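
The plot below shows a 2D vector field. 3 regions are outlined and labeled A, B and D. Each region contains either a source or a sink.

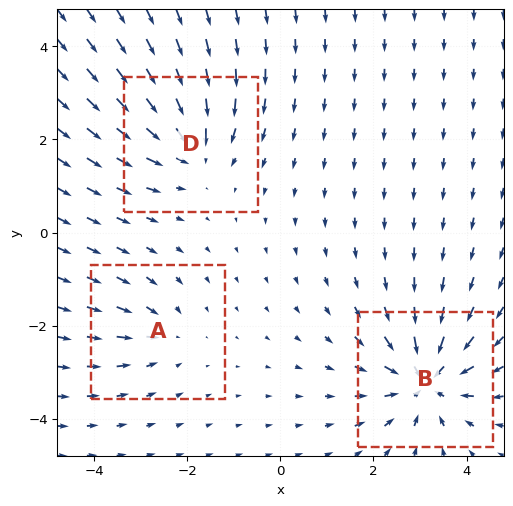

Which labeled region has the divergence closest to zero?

Divergence at each region's feature centre — A: about -2, B: about -5, D: about -4. Region A is closest to zero.

A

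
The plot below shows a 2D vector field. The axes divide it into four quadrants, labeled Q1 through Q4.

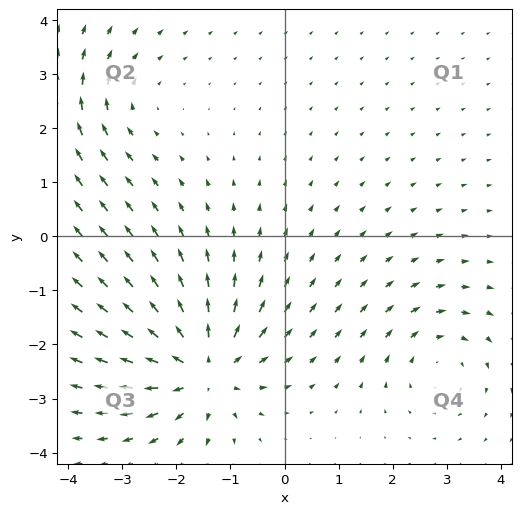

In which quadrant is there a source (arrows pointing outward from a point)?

Q3

The source sits at approximately (-1.5, -2.4), which lies in quadrant Q3. The divergence there is about +5, positive as expected for a source.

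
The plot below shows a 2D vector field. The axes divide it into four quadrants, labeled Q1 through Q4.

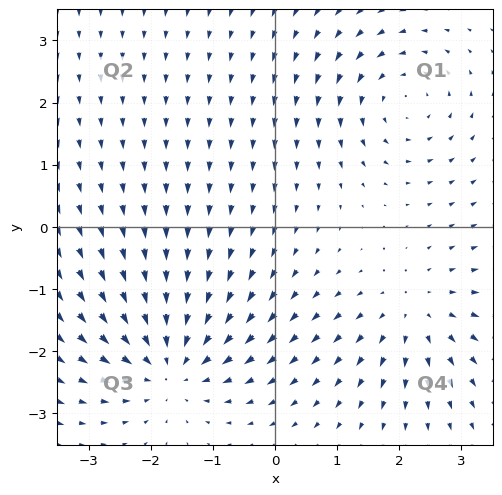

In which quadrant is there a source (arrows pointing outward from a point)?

Q4

The source sits at approximately (2.3, -1.4), which lies in quadrant Q4. The divergence there is about +4, positive as expected for a source.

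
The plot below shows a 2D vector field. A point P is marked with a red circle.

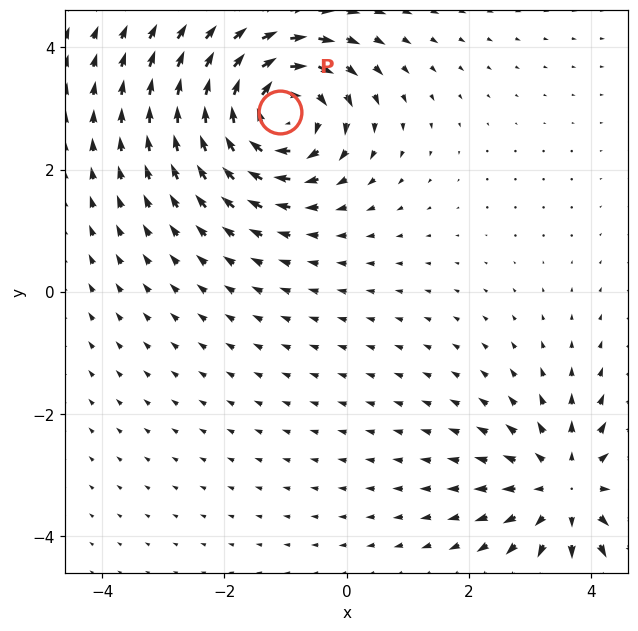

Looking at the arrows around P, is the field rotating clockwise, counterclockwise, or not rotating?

clockwise

Near P at (-1.1, 2.9) the arrows circulate clockwise. The curl (z-component) there is about -5; negative curl means clockwise rotation.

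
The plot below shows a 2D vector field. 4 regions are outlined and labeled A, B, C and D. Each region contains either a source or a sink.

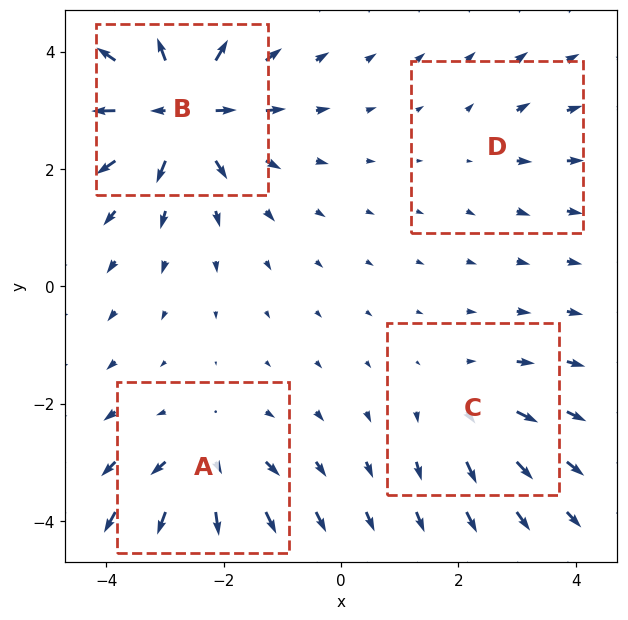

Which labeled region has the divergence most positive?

B

Divergence at each region's feature centre — A: about +6, B: about +9, C: about +4, D: about +2. Region B is most positive.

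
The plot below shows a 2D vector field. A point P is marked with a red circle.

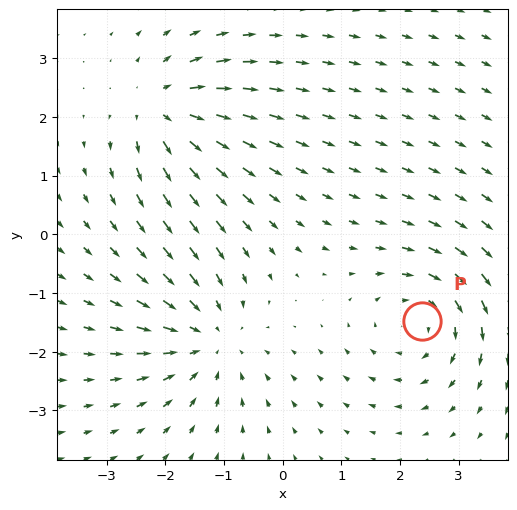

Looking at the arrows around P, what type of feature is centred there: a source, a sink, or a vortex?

At P (2.4, -1.5) the arrows circulate clockwise. Divergence ≈0, curl about -4 — near-zero divergence with nonzero curl is a vortex.

vortex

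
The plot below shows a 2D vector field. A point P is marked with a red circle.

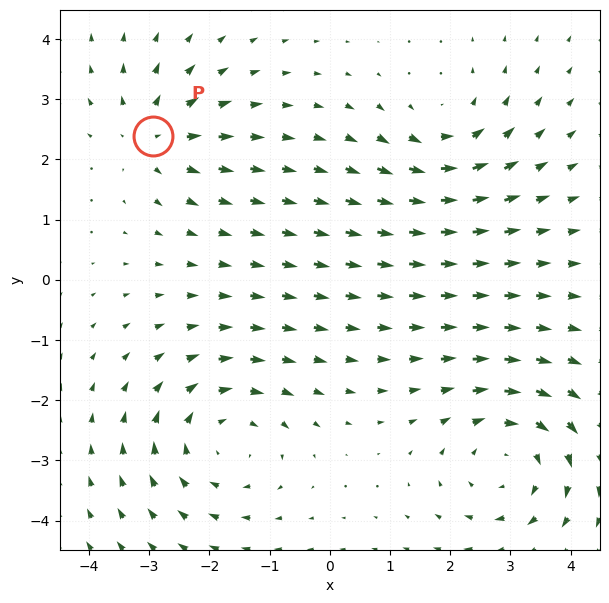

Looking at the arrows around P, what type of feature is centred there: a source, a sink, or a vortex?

At P (-2.9, 2.4) the arrows spread outward. Divergence about +4, curl ≈0 — positive divergence with near-zero curl is a source.

source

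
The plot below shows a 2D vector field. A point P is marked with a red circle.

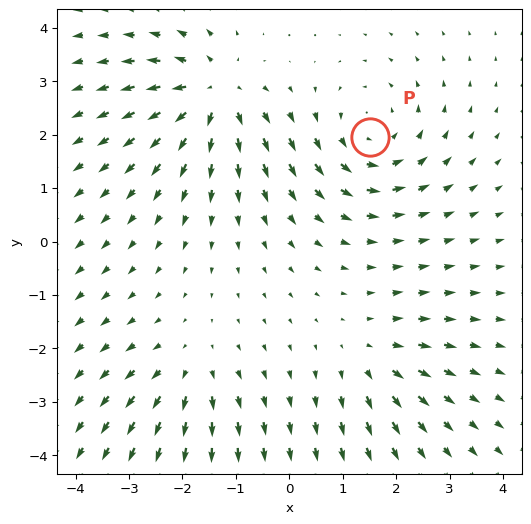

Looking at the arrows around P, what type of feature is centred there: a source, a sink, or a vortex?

At P (1.5, 2.0) the arrows circulate counterclockwise. Divergence ≈0, curl about +4 — near-zero divergence with nonzero curl is a vortex.

vortex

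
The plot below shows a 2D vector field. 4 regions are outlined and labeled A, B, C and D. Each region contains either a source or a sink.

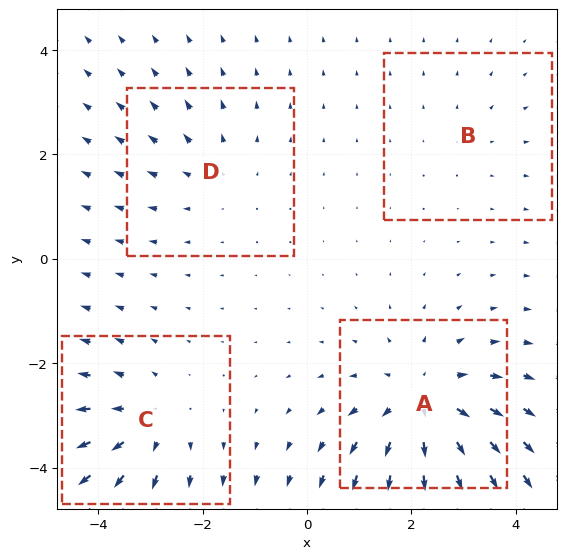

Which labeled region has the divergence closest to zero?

B

Divergence at each region's feature centre — A: about +6, B: about +2, C: about +4, D: about +3. Region B is closest to zero.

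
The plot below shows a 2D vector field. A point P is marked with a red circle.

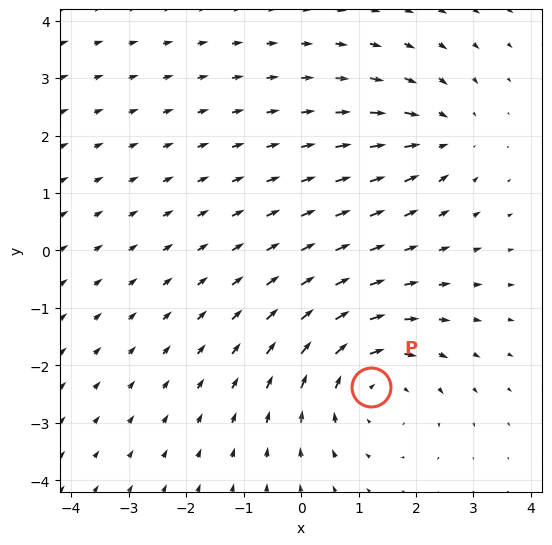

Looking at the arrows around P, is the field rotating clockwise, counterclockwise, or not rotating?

clockwise

Near P at (1.2, -2.4) the arrows circulate clockwise. The curl (z-component) there is about -3; negative curl means clockwise rotation.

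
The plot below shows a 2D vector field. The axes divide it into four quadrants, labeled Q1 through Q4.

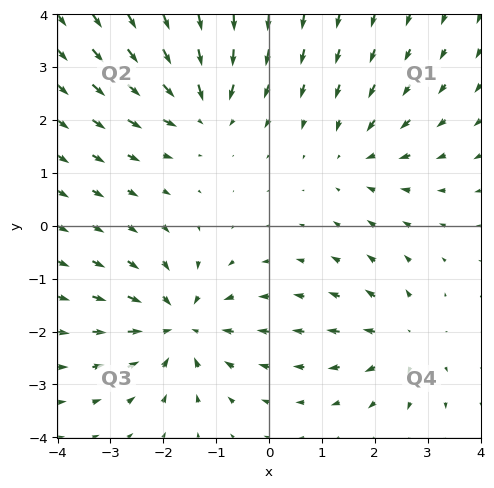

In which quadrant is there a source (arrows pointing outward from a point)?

Q4

The source sits at approximately (2.5, -2.2), which lies in quadrant Q4. The divergence there is about +3, positive as expected for a source.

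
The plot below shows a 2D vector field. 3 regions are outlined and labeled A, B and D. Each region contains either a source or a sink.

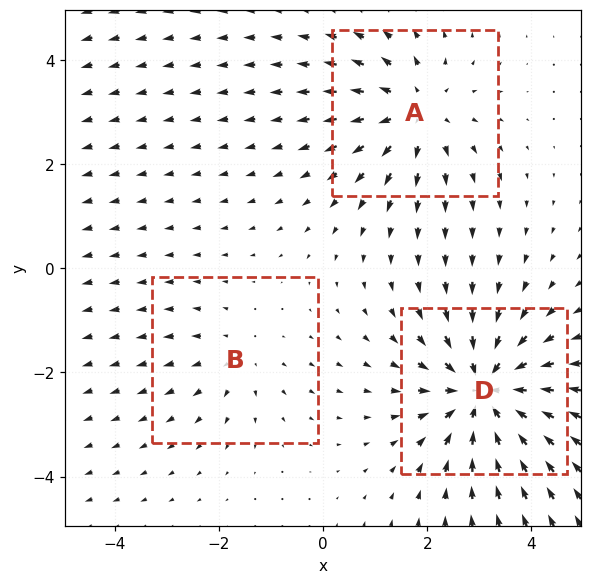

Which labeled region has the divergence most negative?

D

Divergence at each region's feature centre — A: about +3, B: about +2, D: about -5. Region D is most negative.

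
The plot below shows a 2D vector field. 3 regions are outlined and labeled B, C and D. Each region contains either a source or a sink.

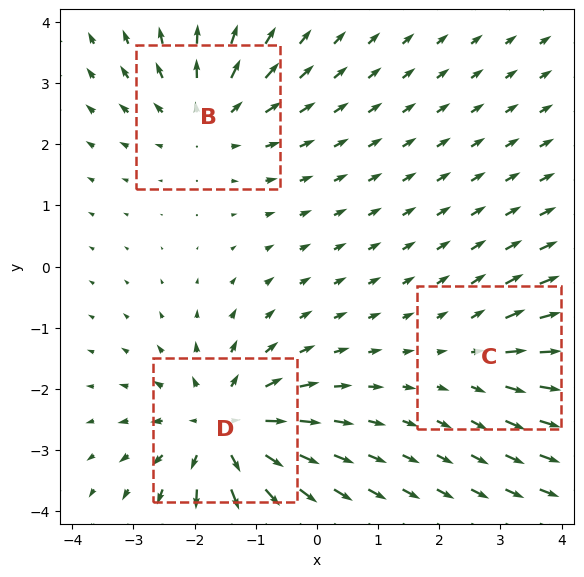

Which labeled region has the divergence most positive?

Divergence at each region's feature centre — B: about +3, C: about +2, D: about +5. Region D is most positive.

D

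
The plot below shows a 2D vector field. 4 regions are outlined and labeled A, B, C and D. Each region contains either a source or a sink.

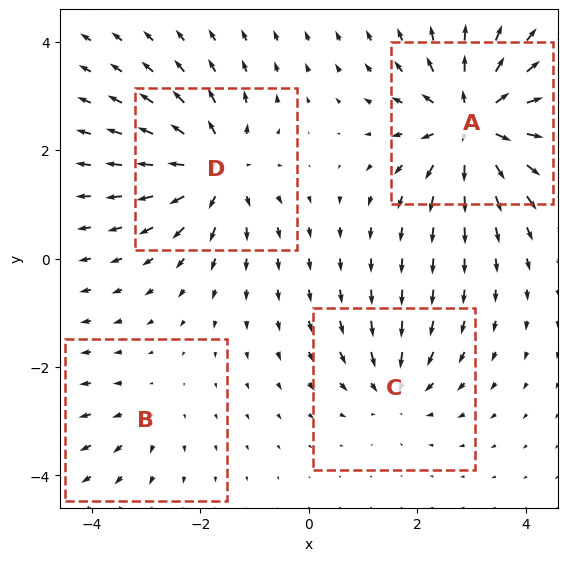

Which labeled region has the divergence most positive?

Divergence at each region's feature centre — A: about +8, B: about +2, C: about -4, D: about +6. Region A is most positive.

A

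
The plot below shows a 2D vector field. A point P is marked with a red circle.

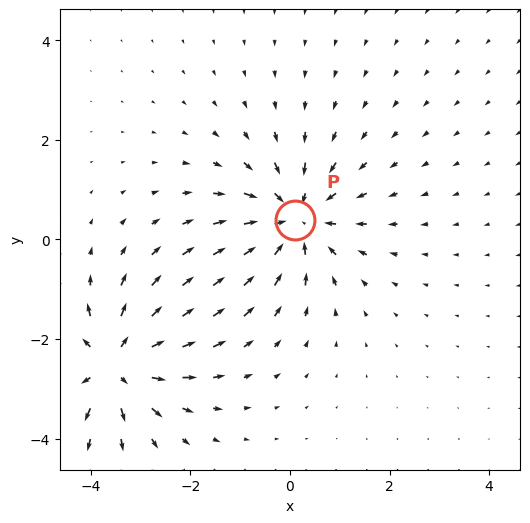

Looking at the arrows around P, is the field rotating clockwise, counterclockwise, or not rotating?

not rotating

Near P at (0.1, 0.4) the arrows show no circulation. The curl there is ≈0.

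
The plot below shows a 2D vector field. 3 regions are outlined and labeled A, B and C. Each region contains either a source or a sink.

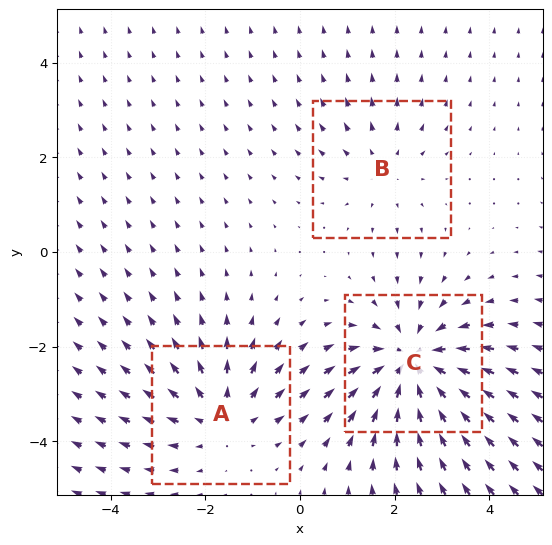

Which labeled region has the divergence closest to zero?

Divergence at each region's feature centre — A: about +3, B: about +2, C: about -4. Region B is closest to zero.

B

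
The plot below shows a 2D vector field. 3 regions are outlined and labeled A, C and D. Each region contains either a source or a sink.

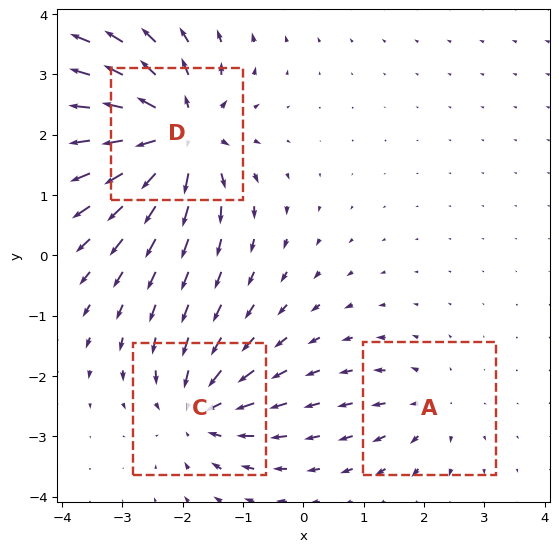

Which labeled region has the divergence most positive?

Divergence at each region's feature centre — A: about +3, C: about -4, D: about +7. Region D is most positive.

D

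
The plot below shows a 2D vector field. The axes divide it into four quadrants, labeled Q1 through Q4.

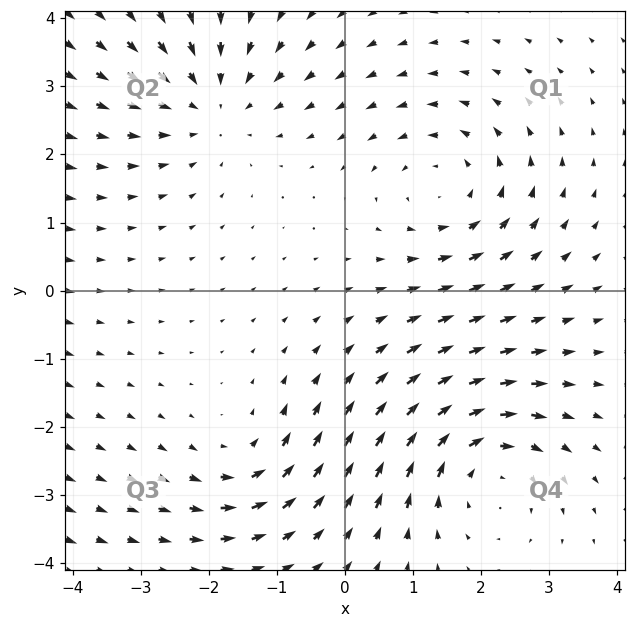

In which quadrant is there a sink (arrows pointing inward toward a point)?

Q2

The sink sits at approximately (-1.9, 2.7), which lies in quadrant Q2. The divergence there is about -3, negative as expected for a sink.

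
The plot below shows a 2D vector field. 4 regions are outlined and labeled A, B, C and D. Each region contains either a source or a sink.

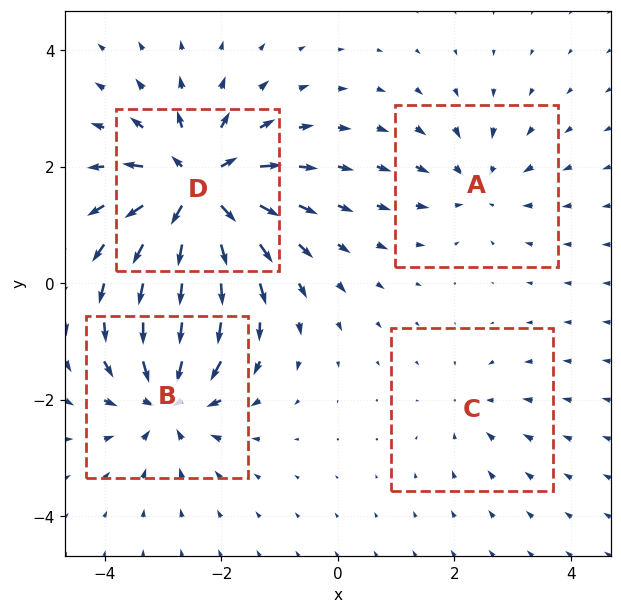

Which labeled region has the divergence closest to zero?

C

Divergence at each region's feature centre — A: about -4, B: about -6, C: about -3, D: about +9. Region C is closest to zero.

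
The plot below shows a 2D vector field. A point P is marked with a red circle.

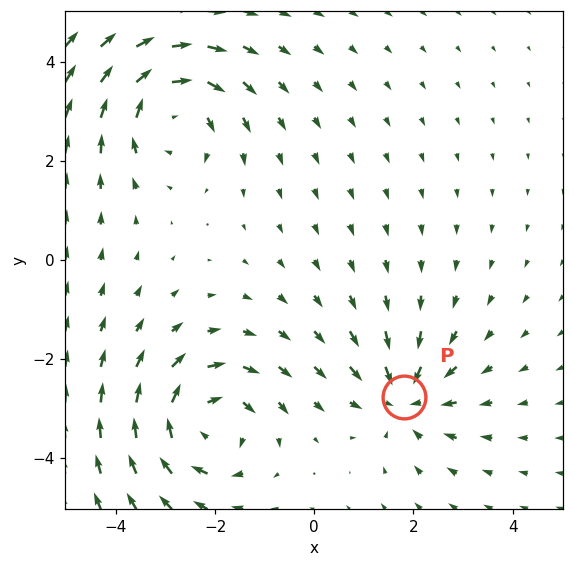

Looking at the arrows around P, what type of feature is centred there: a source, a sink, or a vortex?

At P (1.8, -2.8) the arrows converge inward. Divergence about -4, curl ≈0 — negative divergence with near-zero curl is a sink.

sink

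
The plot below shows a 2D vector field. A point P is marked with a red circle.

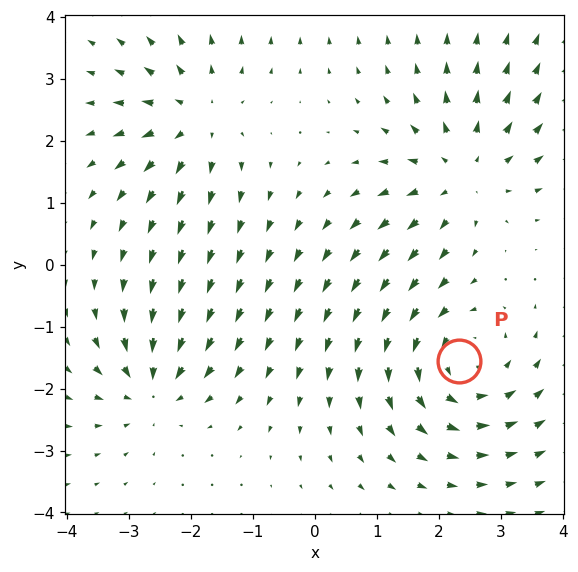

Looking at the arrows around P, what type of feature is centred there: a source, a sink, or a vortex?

At P (2.3, -1.6) the arrows circulate counterclockwise. Divergence ≈0, curl about +4 — near-zero divergence with nonzero curl is a vortex.

vortex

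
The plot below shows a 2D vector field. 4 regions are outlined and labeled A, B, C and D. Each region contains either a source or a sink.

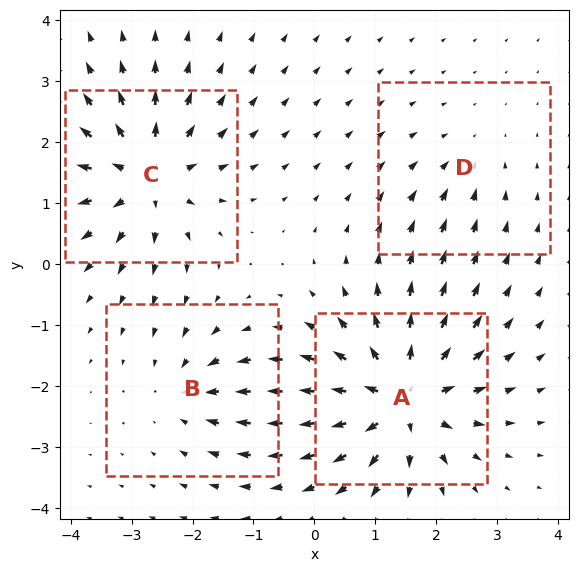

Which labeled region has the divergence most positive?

Divergence at each region's feature centre — A: about +8, B: about -4, C: about +6, D: about -2. Region A is most positive.

A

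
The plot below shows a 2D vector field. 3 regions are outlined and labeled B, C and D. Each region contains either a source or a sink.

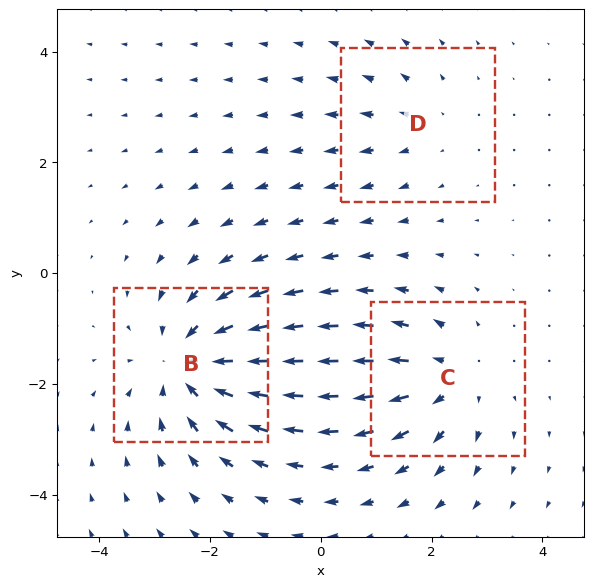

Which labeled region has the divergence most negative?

B

Divergence at each region's feature centre — B: about -4, C: about +3, D: about +2. Region B is most negative.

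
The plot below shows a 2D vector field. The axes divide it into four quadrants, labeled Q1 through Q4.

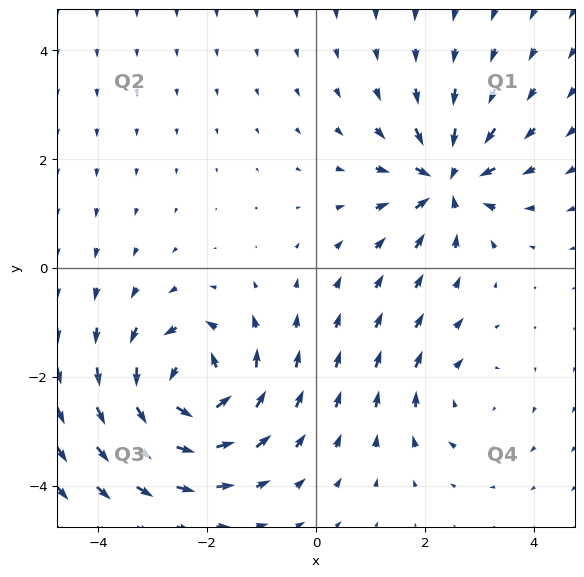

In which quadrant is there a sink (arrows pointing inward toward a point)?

Q1

The sink sits at approximately (2.4, 1.6), which lies in quadrant Q1. The divergence there is about -6, negative as expected for a sink.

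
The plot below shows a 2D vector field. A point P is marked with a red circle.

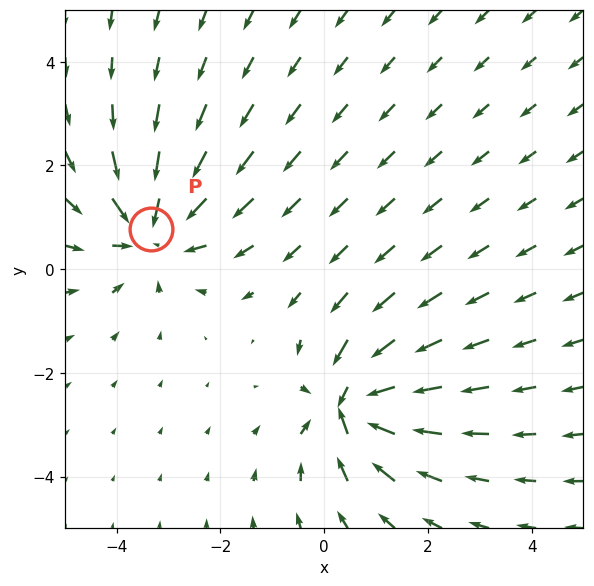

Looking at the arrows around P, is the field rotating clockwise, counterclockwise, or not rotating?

Near P at (-3.3, 0.8) the arrows show no circulation. The curl there is ≈0.

not rotating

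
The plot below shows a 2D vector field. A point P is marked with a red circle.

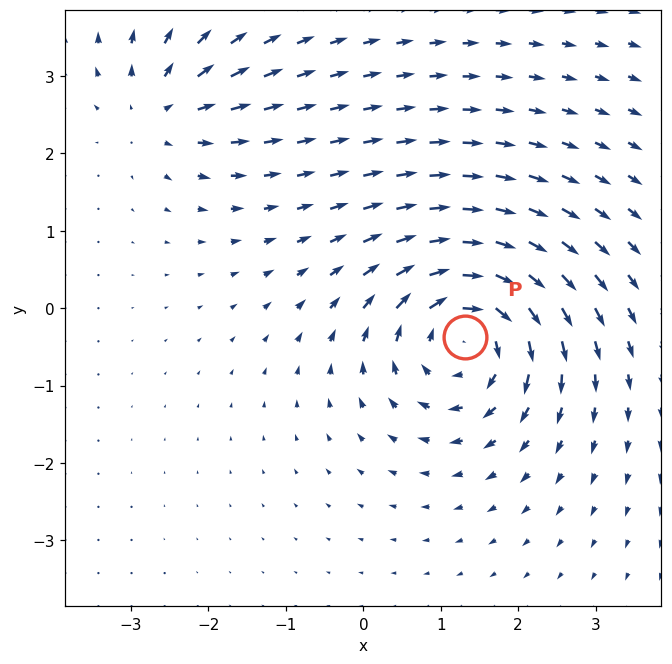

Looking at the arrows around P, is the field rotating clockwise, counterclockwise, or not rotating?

clockwise

Near P at (1.3, -0.4) the arrows circulate clockwise. The curl (z-component) there is about -6; negative curl means clockwise rotation.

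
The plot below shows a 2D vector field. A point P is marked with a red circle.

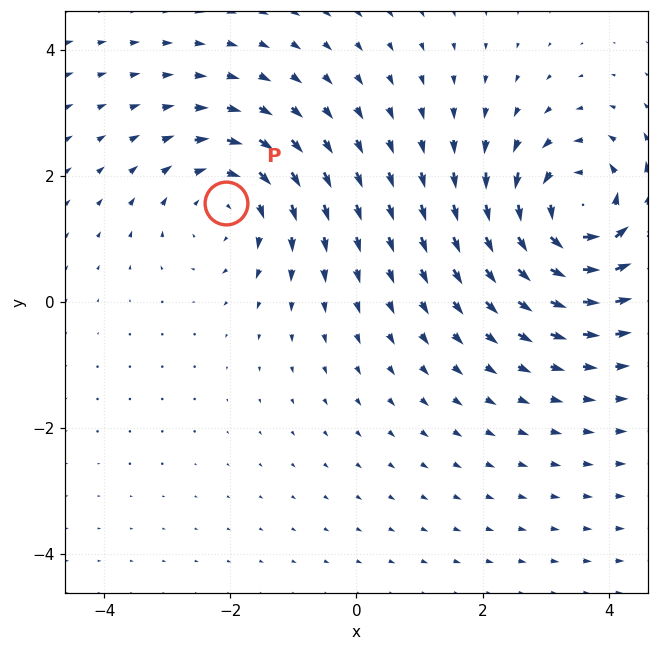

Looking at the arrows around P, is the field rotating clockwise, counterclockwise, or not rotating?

clockwise

Near P at (-2.1, 1.6) the arrows circulate clockwise. The curl (z-component) there is about -3; negative curl means clockwise rotation.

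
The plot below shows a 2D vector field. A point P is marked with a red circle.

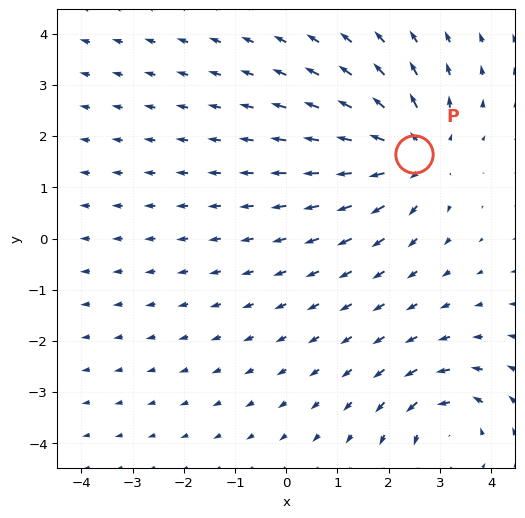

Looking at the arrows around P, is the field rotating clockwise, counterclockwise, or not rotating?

not rotating

Near P at (2.5, 1.7) the arrows show no circulation. The curl there is ≈0.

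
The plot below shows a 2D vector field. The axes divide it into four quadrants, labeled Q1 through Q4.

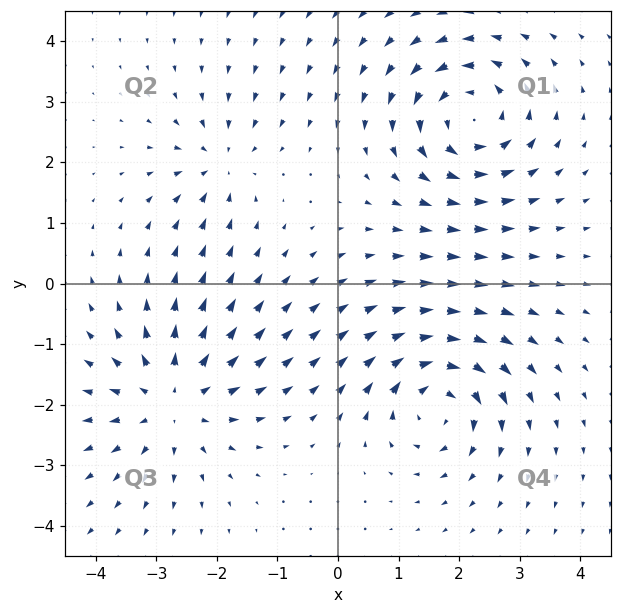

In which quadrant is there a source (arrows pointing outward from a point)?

The source sits at approximately (-2.7, -1.9), which lies in quadrant Q3. The divergence there is about +4, positive as expected for a source.

Q3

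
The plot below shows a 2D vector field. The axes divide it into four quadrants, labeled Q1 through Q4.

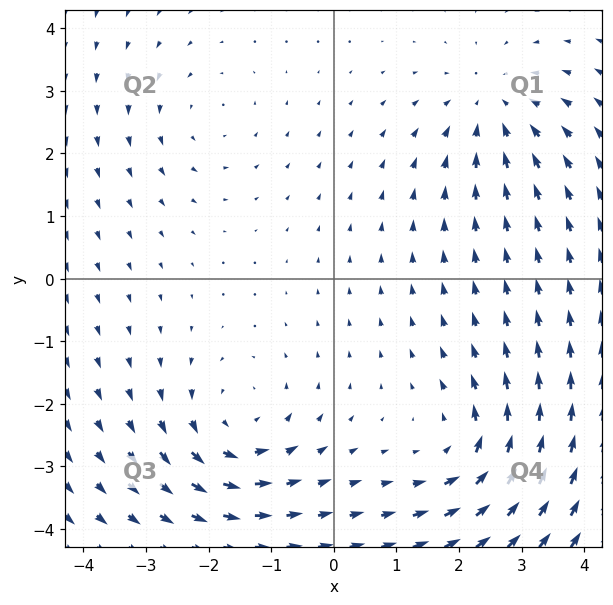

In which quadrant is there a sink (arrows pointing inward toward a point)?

Q1

The sink sits at approximately (2.6, 2.7), which lies in quadrant Q1. The divergence there is about -4, negative as expected for a sink.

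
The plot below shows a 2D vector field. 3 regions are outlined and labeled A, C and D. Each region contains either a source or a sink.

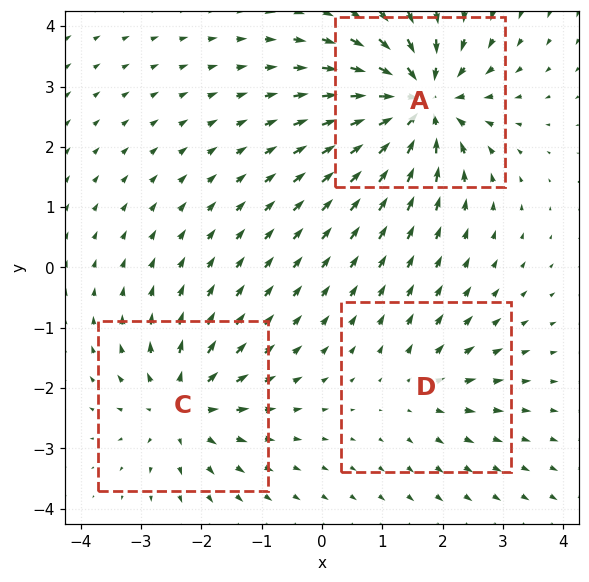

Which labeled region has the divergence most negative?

A

Divergence at each region's feature centre — A: about -6, C: about +4, D: about +2. Region A is most negative.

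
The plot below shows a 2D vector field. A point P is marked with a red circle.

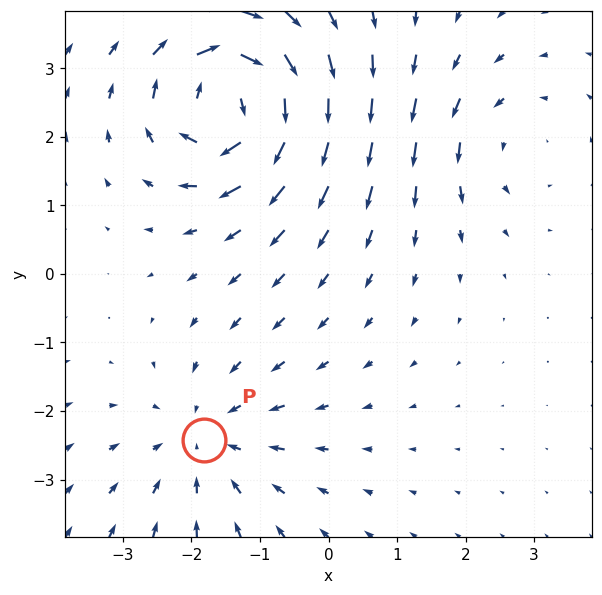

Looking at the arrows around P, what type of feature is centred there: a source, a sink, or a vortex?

sink

At P (-1.8, -2.4) the arrows converge inward. Divergence about -3, curl ≈0 — negative divergence with near-zero curl is a sink.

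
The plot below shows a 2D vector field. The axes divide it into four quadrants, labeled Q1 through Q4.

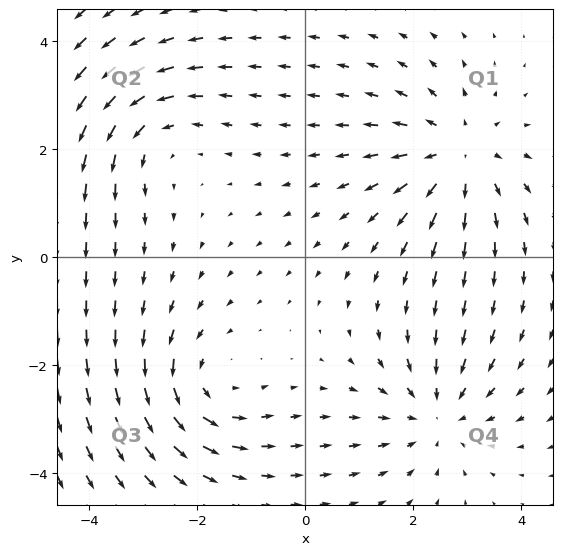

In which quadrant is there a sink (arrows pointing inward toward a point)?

The sink sits at approximately (2.4, -2.9), which lies in quadrant Q4. The divergence there is about -3, negative as expected for a sink.

Q4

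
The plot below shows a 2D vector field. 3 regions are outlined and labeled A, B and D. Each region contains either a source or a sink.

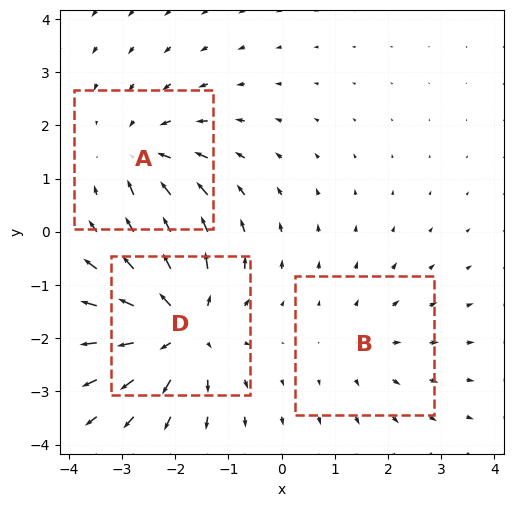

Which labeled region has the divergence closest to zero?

Divergence at each region's feature centre — A: about -3, B: about +2, D: about +4. Region B is closest to zero.

B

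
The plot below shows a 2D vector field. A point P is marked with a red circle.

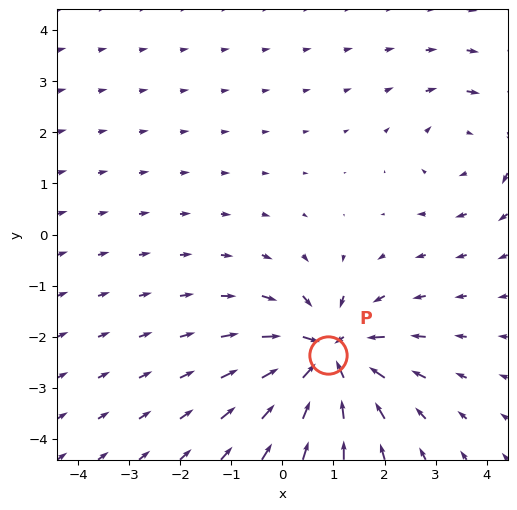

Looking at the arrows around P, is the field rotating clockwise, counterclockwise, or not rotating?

not rotating

Near P at (0.9, -2.4) the arrows show no circulation. The curl there is ≈0.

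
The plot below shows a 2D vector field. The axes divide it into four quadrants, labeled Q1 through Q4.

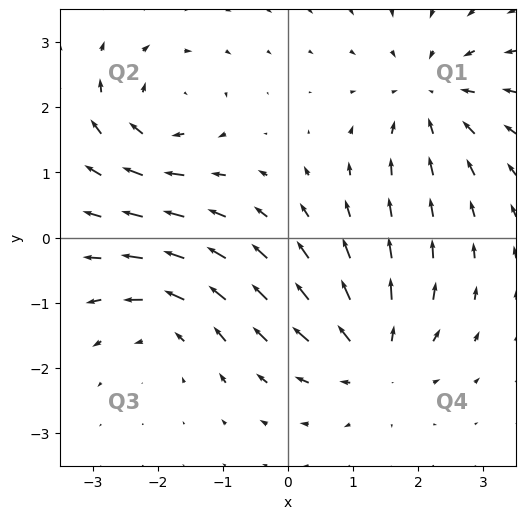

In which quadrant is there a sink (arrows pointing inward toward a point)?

The sink sits at approximately (2.2, 2.2), which lies in quadrant Q1. The divergence there is about -5, negative as expected for a sink.

Q1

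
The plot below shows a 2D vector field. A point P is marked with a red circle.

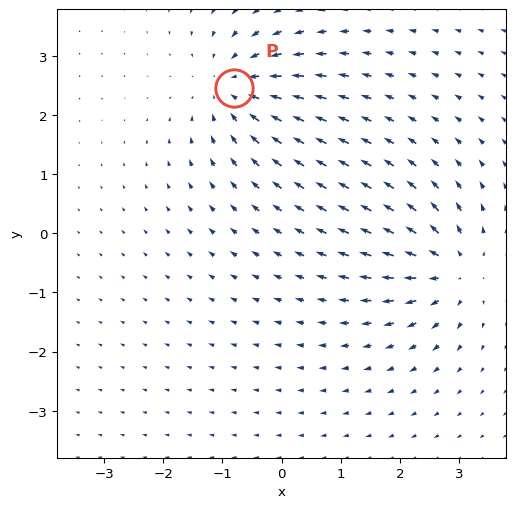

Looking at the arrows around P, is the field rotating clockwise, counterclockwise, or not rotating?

not rotating

Near P at (-0.8, 2.5) the arrows show no circulation. The curl there is ≈0.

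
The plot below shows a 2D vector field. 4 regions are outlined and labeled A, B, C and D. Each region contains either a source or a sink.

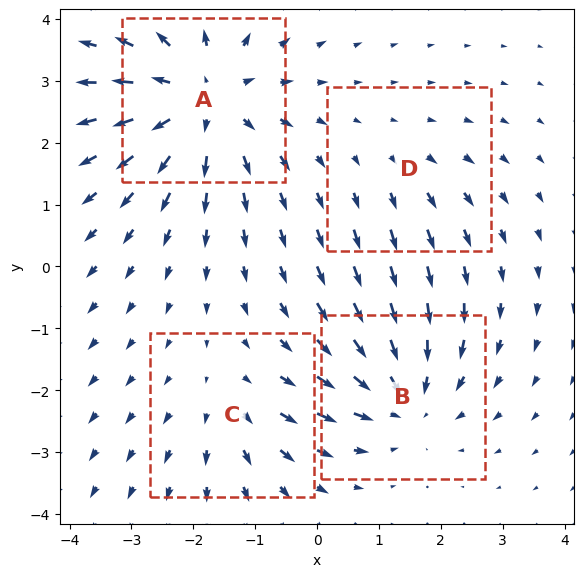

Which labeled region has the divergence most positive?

Divergence at each region's feature centre — A: about +6, B: about -4, C: about +3, D: about +2. Region A is most positive.

A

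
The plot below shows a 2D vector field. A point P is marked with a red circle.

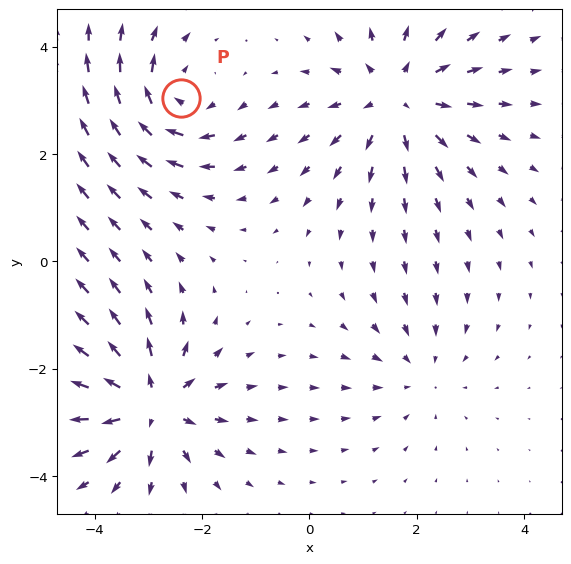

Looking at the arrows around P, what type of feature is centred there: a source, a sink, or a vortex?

At P (-2.4, 3.0) the arrows circulate clockwise. Divergence ≈0, curl about -4 — near-zero divergence with nonzero curl is a vortex.

vortex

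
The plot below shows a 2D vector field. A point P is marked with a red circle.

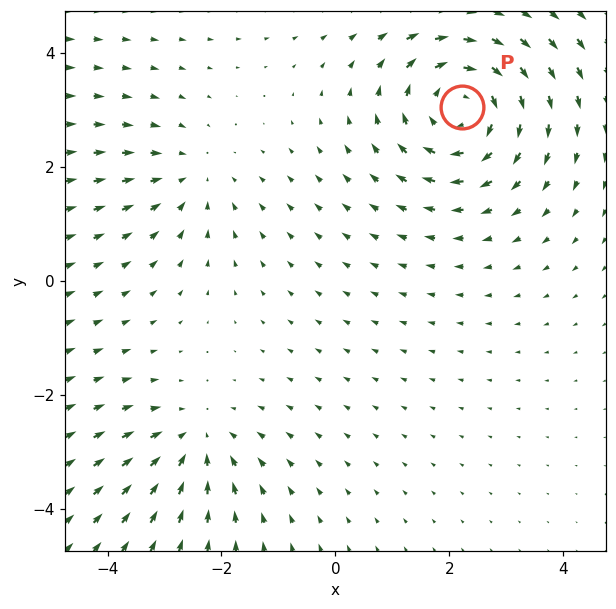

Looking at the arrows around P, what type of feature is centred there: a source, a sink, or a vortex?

vortex

At P (2.2, 3.1) the arrows circulate clockwise. Divergence ≈0, curl about -4 — near-zero divergence with nonzero curl is a vortex.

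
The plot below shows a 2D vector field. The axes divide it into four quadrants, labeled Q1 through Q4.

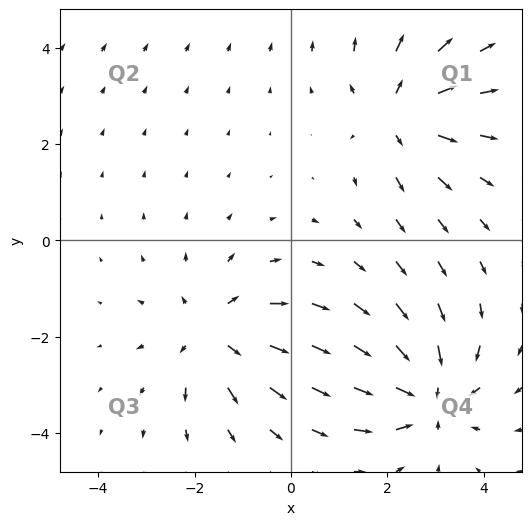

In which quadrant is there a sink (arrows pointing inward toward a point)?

The sink sits at approximately (2.9, -3.2), which lies in quadrant Q4. The divergence there is about -5, negative as expected for a sink.

Q4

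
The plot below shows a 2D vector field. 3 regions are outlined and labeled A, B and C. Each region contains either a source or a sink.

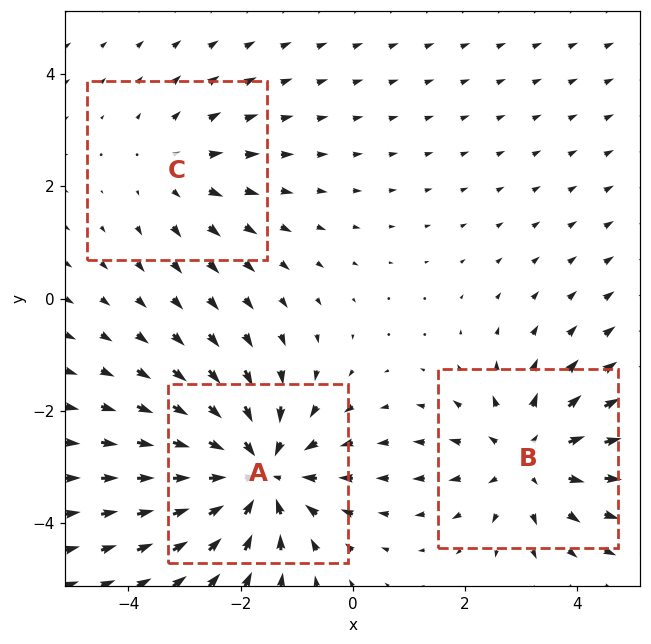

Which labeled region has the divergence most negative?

A

Divergence at each region's feature centre — A: about -4, B: about +3, C: about +2. Region A is most negative.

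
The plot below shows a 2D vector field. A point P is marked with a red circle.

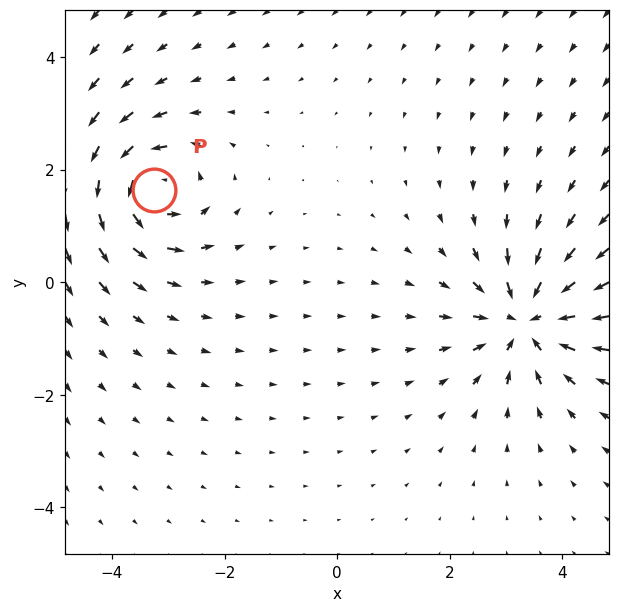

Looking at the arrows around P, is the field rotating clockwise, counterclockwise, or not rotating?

counterclockwise

Near P at (-3.2, 1.6) the arrows circulate counterclockwise. The curl (z-component) there is about +5; positive curl means counterclockwise rotation.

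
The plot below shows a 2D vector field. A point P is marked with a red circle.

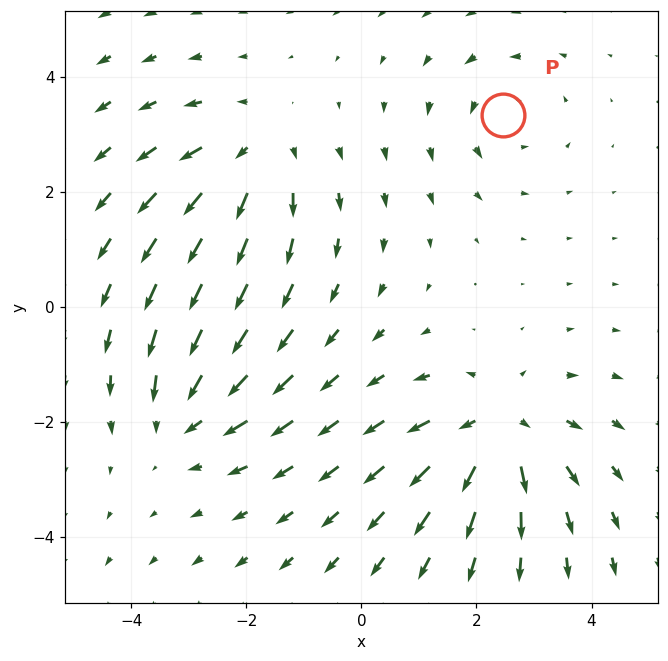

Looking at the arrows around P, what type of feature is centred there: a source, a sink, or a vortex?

At P (2.5, 3.3) the arrows circulate counterclockwise. Divergence ≈0, curl about +3 — near-zero divergence with nonzero curl is a vortex.

vortex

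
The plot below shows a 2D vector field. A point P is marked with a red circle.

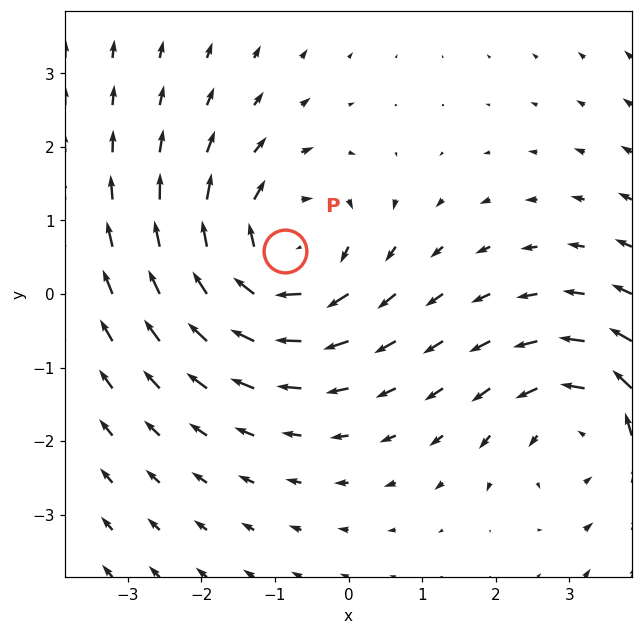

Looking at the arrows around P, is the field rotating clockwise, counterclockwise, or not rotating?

Near P at (-0.9, 0.6) the arrows circulate clockwise. The curl (z-component) there is about -3; negative curl means clockwise rotation.

clockwise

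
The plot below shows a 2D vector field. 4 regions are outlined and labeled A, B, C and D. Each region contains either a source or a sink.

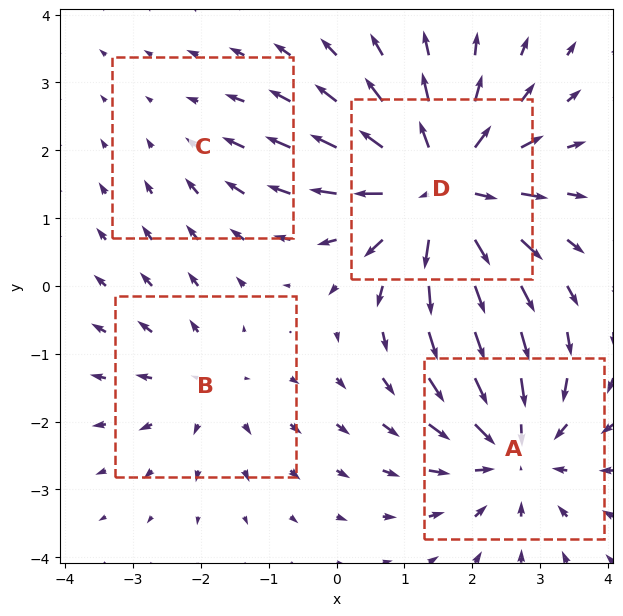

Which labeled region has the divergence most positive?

Divergence at each region's feature centre — A: about -5, B: about +3, C: about -2, D: about +7. Region D is most positive.

D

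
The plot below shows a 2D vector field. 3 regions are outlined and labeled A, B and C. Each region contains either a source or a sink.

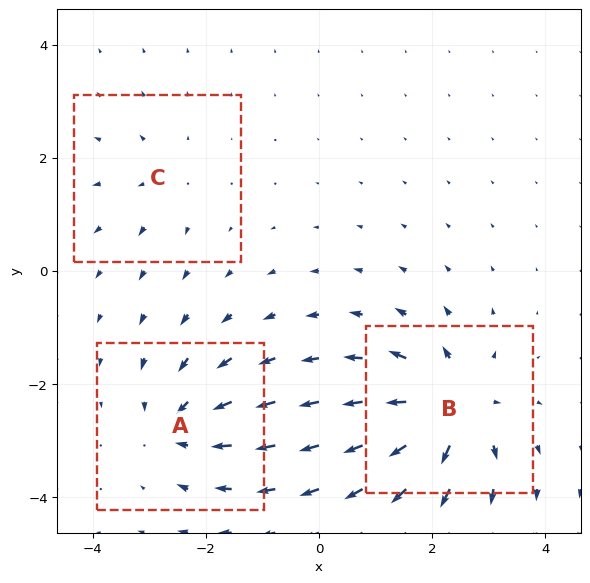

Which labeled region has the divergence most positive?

Divergence at each region's feature centre — A: about -4, B: about +6, C: about +2. Region B is most positive.

B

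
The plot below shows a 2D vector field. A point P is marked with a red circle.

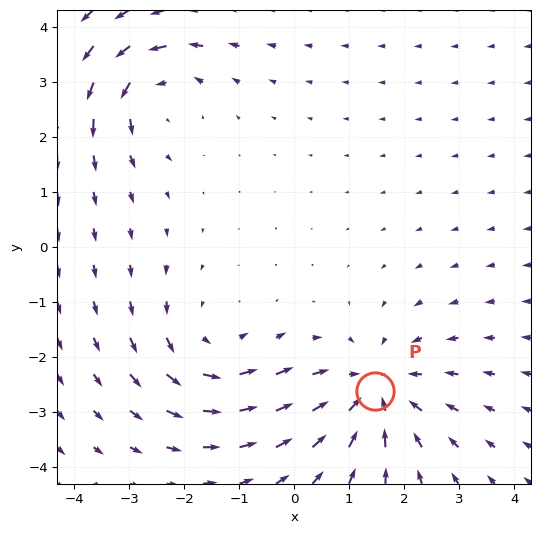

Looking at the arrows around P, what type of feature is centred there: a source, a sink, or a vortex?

sink

At P (1.5, -2.6) the arrows converge inward. Divergence about -4, curl ≈0 — negative divergence with near-zero curl is a sink.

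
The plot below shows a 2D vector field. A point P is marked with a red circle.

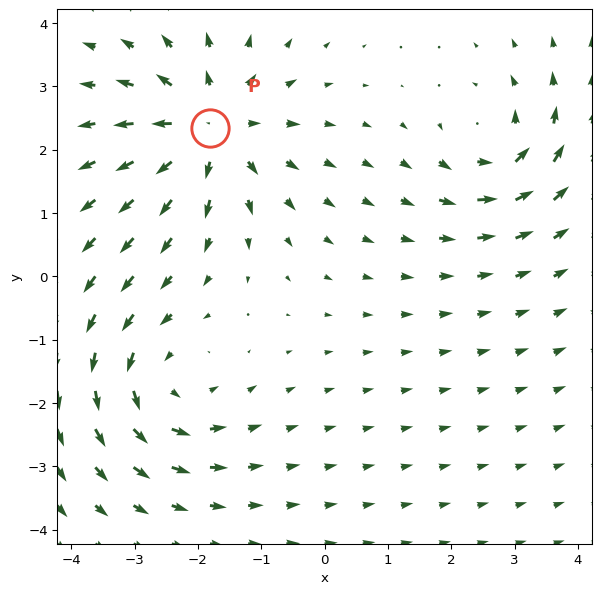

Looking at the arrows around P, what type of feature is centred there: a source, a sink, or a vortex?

source

At P (-1.8, 2.3) the arrows spread outward. Divergence about +5, curl ≈0 — positive divergence with near-zero curl is a source.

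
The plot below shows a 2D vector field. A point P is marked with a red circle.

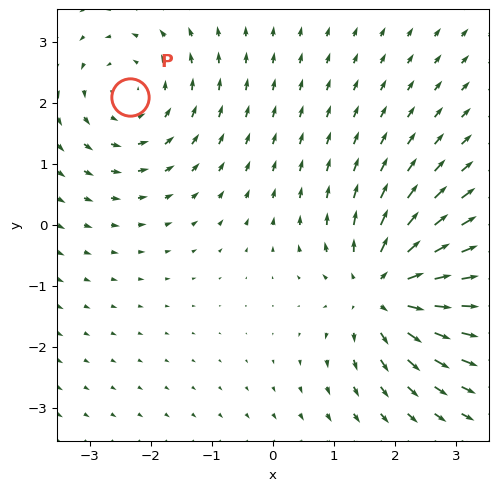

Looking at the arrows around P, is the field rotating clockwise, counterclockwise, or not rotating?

counterclockwise

Near P at (-2.3, 2.1) the arrows circulate counterclockwise. The curl (z-component) there is about +3; positive curl means counterclockwise rotation.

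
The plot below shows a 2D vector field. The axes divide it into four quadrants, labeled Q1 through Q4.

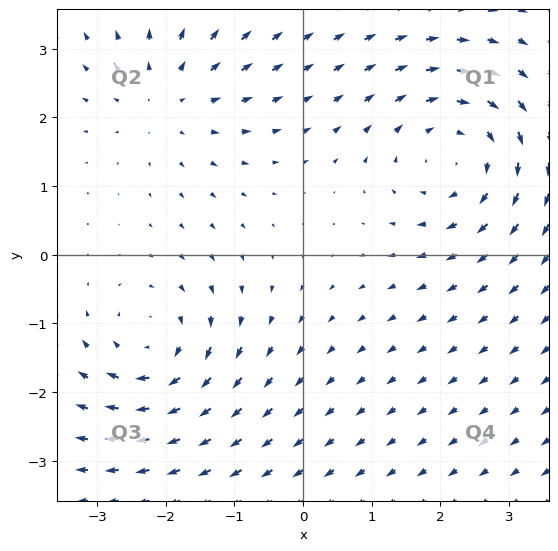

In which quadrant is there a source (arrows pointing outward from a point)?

The source sits at approximately (-2.0, 2.3), which lies in quadrant Q2. The divergence there is about +3, positive as expected for a source.

Q2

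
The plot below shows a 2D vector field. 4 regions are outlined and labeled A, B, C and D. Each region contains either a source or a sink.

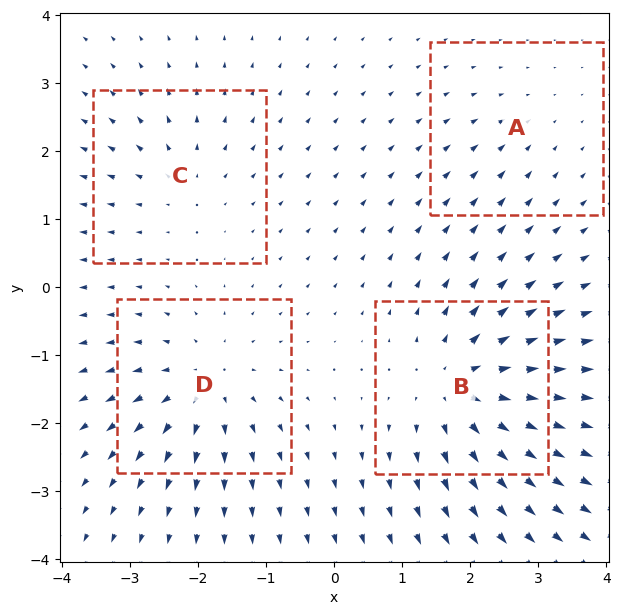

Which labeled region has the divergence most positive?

Divergence at each region's feature centre — A: about -2, B: about +7, C: about +3, D: about +6. Region B is most positive.

B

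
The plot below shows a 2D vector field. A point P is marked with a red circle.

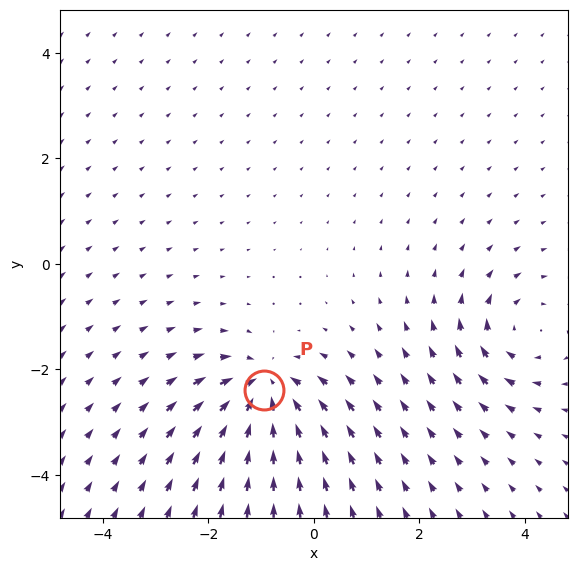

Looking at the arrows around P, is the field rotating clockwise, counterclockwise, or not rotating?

not rotating

Near P at (-0.9, -2.4) the arrows show no circulation. The curl there is ≈0.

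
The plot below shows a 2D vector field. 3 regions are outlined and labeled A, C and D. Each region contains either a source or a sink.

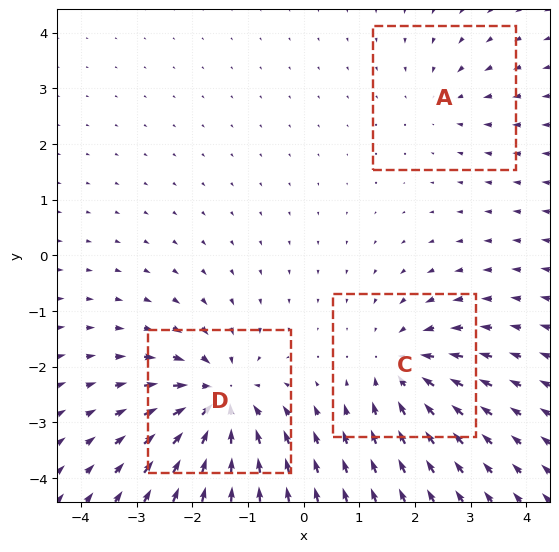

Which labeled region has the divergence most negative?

D

Divergence at each region's feature centre — A: about -2, C: about -4, D: about -5. Region D is most negative.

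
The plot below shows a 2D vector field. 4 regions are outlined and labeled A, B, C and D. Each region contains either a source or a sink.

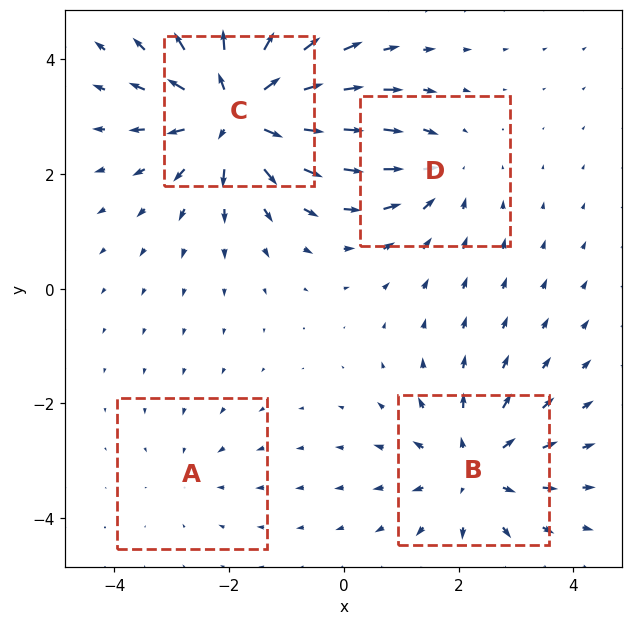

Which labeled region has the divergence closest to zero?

Divergence at each region's feature centre — A: about -2, B: about +5, C: about +8, D: about -3. Region A is closest to zero.

A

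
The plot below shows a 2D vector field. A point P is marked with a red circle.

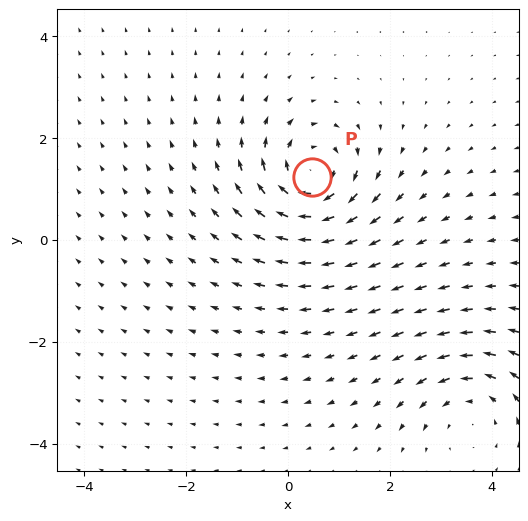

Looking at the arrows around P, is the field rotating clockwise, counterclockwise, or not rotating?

Near P at (0.5, 1.2) the arrows circulate clockwise. The curl (z-component) there is about -7; negative curl means clockwise rotation.

clockwise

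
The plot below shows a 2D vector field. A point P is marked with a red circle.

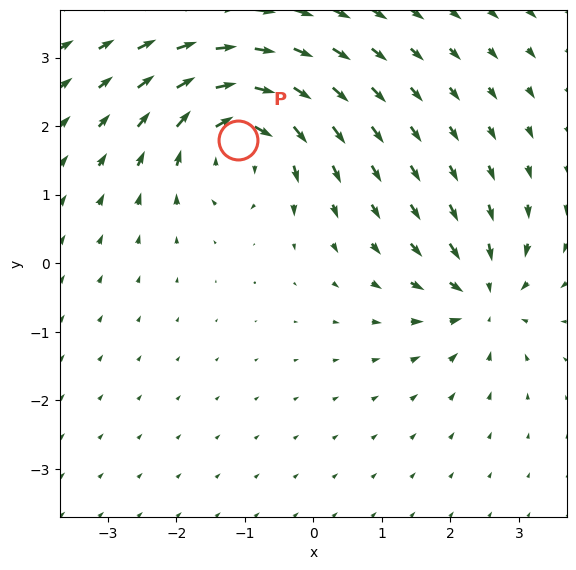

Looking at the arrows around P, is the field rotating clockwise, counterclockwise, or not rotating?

clockwise

Near P at (-1.1, 1.8) the arrows circulate clockwise. The curl (z-component) there is about -6; negative curl means clockwise rotation.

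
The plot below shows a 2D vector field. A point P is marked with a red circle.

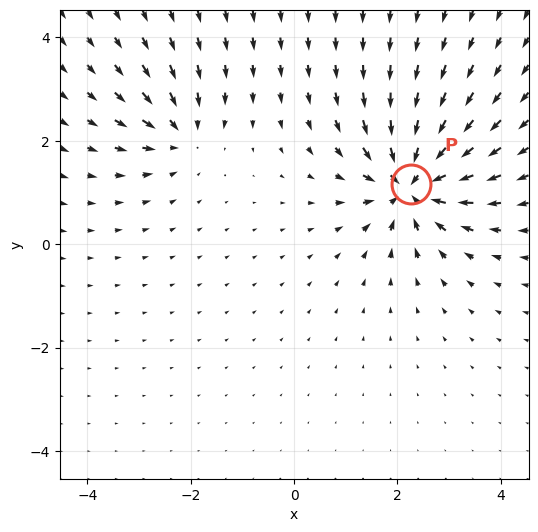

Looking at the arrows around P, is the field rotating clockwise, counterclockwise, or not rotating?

Near P at (2.3, 1.2) the arrows show no circulation. The curl there is ≈0.

not rotating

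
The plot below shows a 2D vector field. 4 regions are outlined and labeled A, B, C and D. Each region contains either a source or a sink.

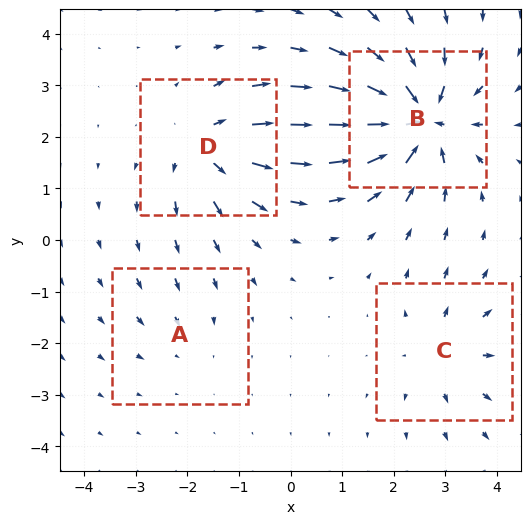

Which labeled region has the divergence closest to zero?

A

Divergence at each region's feature centre — A: about -2, B: about -9, C: about +4, D: about +5. Region A is closest to zero.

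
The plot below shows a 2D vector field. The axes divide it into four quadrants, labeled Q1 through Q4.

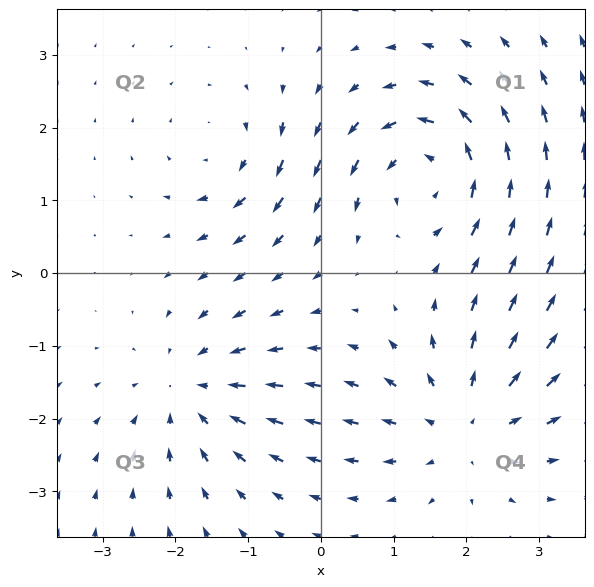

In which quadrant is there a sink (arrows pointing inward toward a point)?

The sink sits at approximately (-1.8, -1.6), which lies in quadrant Q3. The divergence there is about -3, negative as expected for a sink.

Q3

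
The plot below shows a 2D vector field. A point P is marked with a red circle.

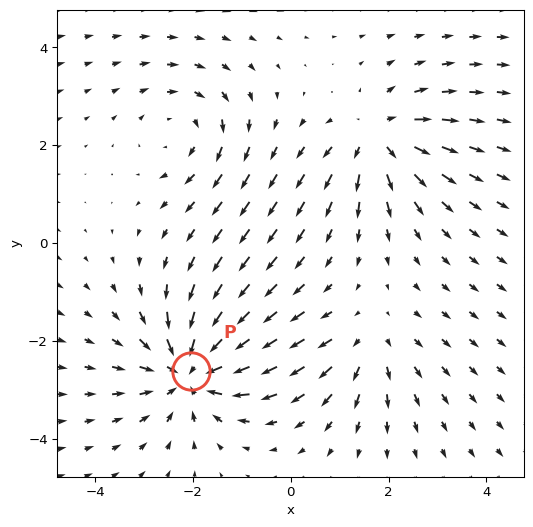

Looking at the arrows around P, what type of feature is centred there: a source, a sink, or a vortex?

At P (-2.0, -2.6) the arrows converge inward. Divergence about -5, curl ≈0 — negative divergence with near-zero curl is a sink.

sink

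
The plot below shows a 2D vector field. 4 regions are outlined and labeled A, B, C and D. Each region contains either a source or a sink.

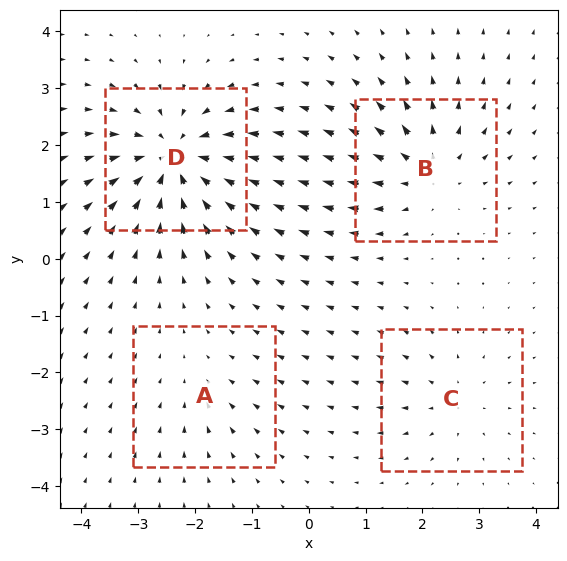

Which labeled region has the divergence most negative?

D

Divergence at each region's feature centre — A: about -2, B: about +5, C: about +4, D: about -8. Region D is most negative.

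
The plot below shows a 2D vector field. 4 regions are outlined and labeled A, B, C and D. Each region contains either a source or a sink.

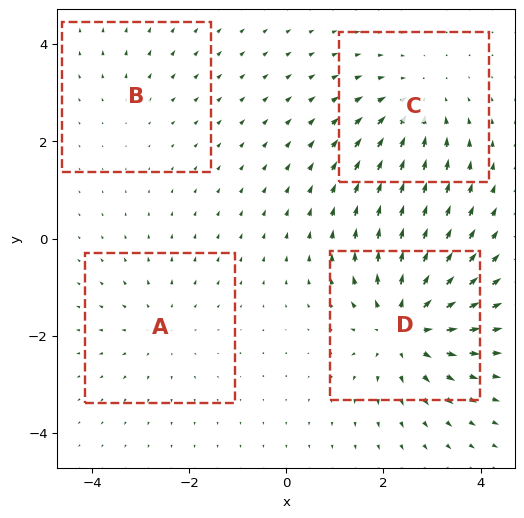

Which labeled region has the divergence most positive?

D

Divergence at each region's feature centre — A: about +3, B: about +2, C: about -4, D: about +6. Region D is most positive.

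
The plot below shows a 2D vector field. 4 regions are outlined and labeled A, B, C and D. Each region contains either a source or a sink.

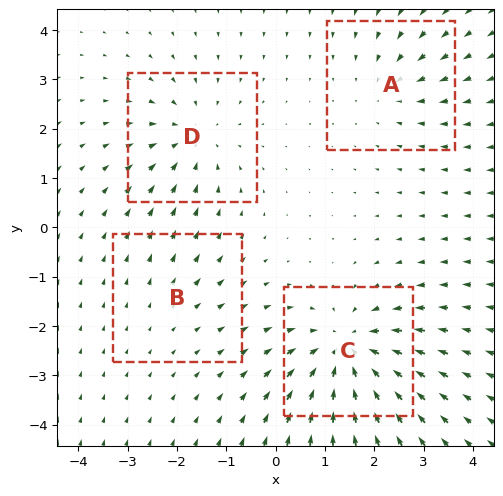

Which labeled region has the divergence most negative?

Divergence at each region's feature centre — A: about -3, B: about +2, C: about -7, D: about -4. Region C is most negative.

C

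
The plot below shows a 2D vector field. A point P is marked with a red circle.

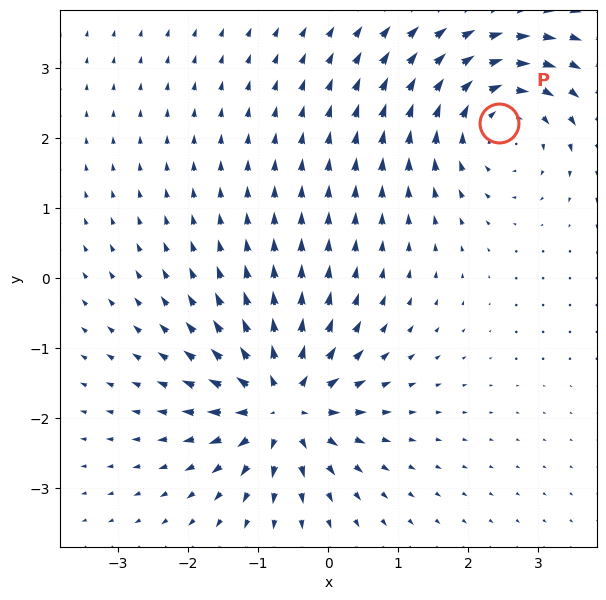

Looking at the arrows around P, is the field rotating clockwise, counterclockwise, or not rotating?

clockwise

Near P at (2.4, 2.2) the arrows circulate clockwise. The curl (z-component) there is about -5; negative curl means clockwise rotation.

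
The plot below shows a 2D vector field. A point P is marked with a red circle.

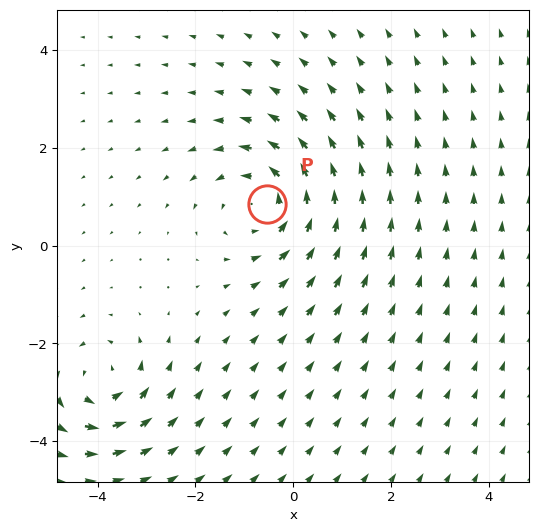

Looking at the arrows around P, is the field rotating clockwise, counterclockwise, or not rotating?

Near P at (-0.5, 0.8) the arrows circulate counterclockwise. The curl (z-component) there is about +4; positive curl means counterclockwise rotation.

counterclockwise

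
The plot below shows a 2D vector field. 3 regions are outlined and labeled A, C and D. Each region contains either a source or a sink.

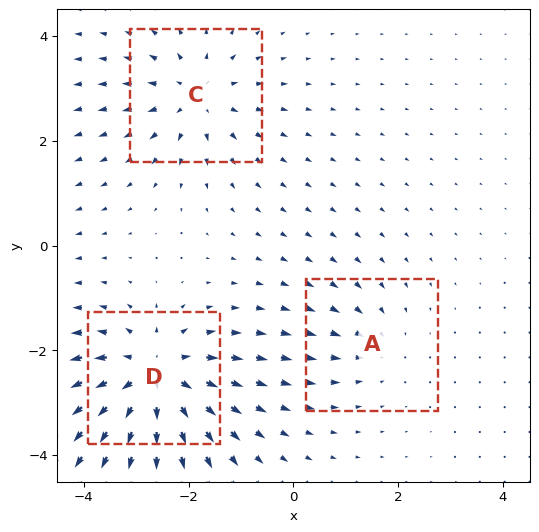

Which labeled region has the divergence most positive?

Divergence at each region's feature centre — A: about -2, C: about +3, D: about +5. Region D is most positive.

D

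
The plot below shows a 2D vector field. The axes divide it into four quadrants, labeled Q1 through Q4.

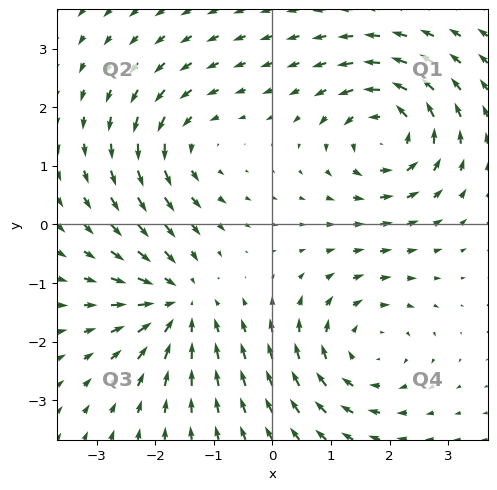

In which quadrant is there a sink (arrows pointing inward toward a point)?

Q3

The sink sits at approximately (-1.6, -1.4), which lies in quadrant Q3. The divergence there is about -5, negative as expected for a sink.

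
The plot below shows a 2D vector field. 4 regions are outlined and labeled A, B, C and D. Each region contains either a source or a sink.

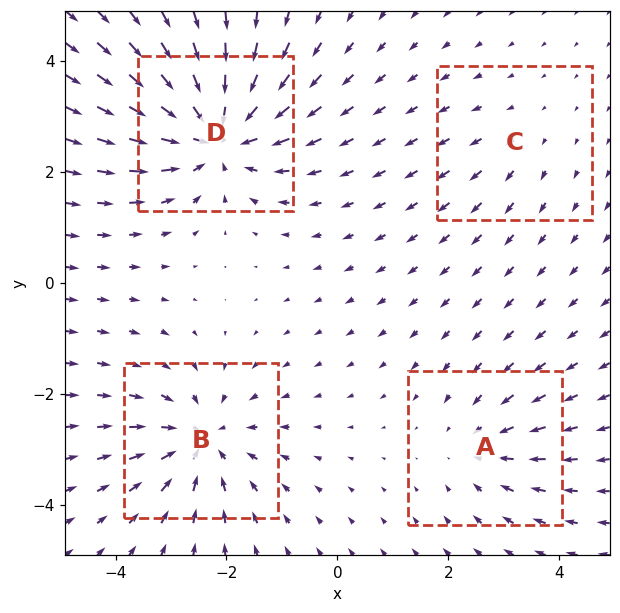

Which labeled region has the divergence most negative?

D

Divergence at each region's feature centre — A: about -3, B: about -5, C: about +2, D: about -7. Region D is most negative.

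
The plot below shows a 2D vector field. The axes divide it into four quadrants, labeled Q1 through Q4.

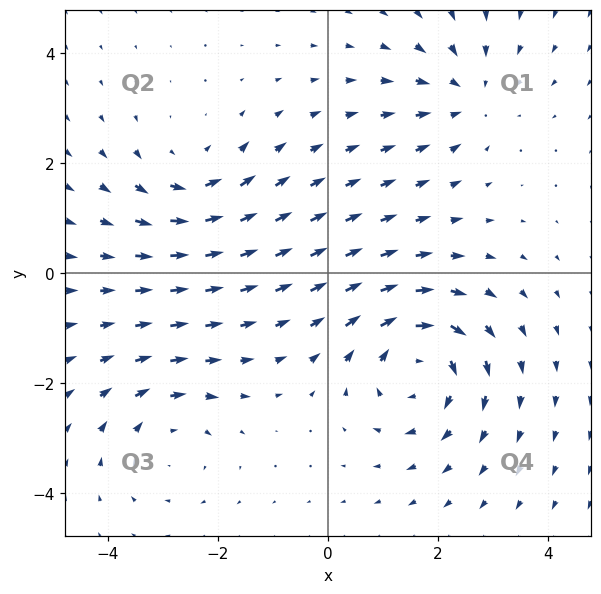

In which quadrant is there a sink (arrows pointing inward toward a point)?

The sink sits at approximately (2.5, 3.2), which lies in quadrant Q1. The divergence there is about -3, negative as expected for a sink.

Q1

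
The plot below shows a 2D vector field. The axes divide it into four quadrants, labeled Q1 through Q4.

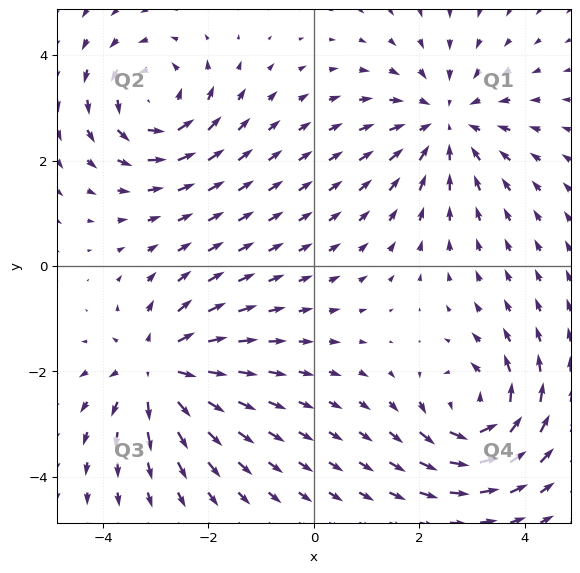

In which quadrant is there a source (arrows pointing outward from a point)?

The source sits at approximately (-2.9, -2.0), which lies in quadrant Q3. The divergence there is about +5, positive as expected for a source.

Q3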